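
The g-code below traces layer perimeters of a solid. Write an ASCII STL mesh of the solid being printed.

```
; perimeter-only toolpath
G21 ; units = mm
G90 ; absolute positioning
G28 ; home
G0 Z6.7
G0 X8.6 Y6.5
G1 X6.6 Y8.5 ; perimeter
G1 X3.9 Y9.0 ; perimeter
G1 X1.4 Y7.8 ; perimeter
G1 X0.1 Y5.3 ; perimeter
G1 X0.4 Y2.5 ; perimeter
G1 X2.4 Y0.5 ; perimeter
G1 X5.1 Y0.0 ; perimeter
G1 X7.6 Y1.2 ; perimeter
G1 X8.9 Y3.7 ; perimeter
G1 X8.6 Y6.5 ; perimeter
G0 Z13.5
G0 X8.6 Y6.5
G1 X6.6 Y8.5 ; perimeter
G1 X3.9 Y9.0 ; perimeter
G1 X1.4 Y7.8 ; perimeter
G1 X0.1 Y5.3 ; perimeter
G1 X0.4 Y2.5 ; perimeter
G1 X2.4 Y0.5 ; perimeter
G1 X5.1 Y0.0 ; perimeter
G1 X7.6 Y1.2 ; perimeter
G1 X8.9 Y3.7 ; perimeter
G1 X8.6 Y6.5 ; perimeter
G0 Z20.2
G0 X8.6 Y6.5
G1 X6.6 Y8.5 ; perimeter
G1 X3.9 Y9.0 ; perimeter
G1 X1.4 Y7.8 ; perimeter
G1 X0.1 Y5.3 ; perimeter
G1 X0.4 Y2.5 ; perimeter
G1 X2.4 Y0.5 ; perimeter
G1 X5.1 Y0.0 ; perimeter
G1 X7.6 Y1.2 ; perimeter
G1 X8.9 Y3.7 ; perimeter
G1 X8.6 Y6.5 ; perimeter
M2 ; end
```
solid part
  facet normal 0.0000 0.0000 -1.0000
    outer loop
      vertex 3.9 9.0 0.0
      vertex 6.6 8.5 0.0
      vertex 8.6 6.5 0.0
    endloop
  endfacet
  facet normal 0.0000 0.0000 -1.0000
    outer loop
      vertex 1.4 7.8 0.0
      vertex 3.9 9.0 0.0
      vertex 8.6 6.5 0.0
    endloop
  endfacet
  facet normal 0.0000 0.0000 -1.0000
    outer loop
      vertex 0.1 5.3 0.0
      vertex 1.4 7.8 0.0
      vertex 8.6 6.5 0.0
    endloop
  endfacet
  facet normal 0.0000 0.0000 -1.0000
    outer loop
      vertex 0.4 2.5 0.0
      vertex 0.1 5.3 0.0
      vertex 8.6 6.5 0.0
    endloop
  endfacet
  facet normal 0.0000 0.0000 -1.0000
    outer loop
      vertex 2.4 0.5 0.0
      vertex 0.4 2.5 0.0
      vertex 8.6 6.5 0.0
    endloop
  endfacet
  facet normal 0.0000 0.0000 -1.0000
    outer loop
      vertex 5.1 0.0 0.0
      vertex 2.4 0.5 0.0
      vertex 8.6 6.5 0.0
    endloop
  endfacet
  facet normal 0.0000 0.0000 -1.0000
    outer loop
      vertex 7.6 1.2 0.0
      vertex 5.1 0.0 0.0
      vertex 8.6 6.5 0.0
    endloop
  endfacet
  facet normal 0.0000 0.0000 -1.0000
    outer loop
      vertex 8.9 3.7 0.0
      vertex 7.6 1.2 0.0
      vertex 8.6 6.5 0.0
    endloop
  endfacet
  facet normal 0.0000 0.0000 1.0000
    outer loop
      vertex 8.6 6.5 20.2
      vertex 6.6 8.5 20.2
      vertex 3.9 9.0 20.2
    endloop
  endfacet
  facet normal 0.0000 0.0000 1.0000
    outer loop
      vertex 8.6 6.5 20.2
      vertex 3.9 9.0 20.2
      vertex 1.4 7.8 20.2
    endloop
  endfacet
  facet normal 0.0000 0.0000 1.0000
    outer loop
      vertex 8.6 6.5 20.2
      vertex 1.4 7.8 20.2
      vertex 0.1 5.3 20.2
    endloop
  endfacet
  facet normal 0.0000 0.0000 1.0000
    outer loop
      vertex 8.6 6.5 20.2
      vertex 0.1 5.3 20.2
      vertex 0.4 2.5 20.2
    endloop
  endfacet
  facet normal 0.0000 0.0000 1.0000
    outer loop
      vertex 8.6 6.5 20.2
      vertex 0.4 2.5 20.2
      vertex 2.4 0.5 20.2
    endloop
  endfacet
  facet normal 0.0000 0.0000 1.0000
    outer loop
      vertex 8.6 6.5 20.2
      vertex 2.4 0.5 20.2
      vertex 5.1 0.0 20.2
    endloop
  endfacet
  facet normal 0.0000 0.0000 1.0000
    outer loop
      vertex 8.6 6.5 20.2
      vertex 5.1 0.0 20.2
      vertex 7.6 1.2 20.2
    endloop
  endfacet
  facet normal 0.0000 0.0000 1.0000
    outer loop
      vertex 8.6 6.5 20.2
      vertex 7.6 1.2 20.2
      vertex 8.9 3.7 20.2
    endloop
  endfacet
  facet normal 0.7071 0.7071 0.0000
    outer loop
      vertex 8.6 6.5 0.0
      vertex 6.6 8.5 0.0
      vertex 6.6 8.5 20.2
    endloop
  endfacet
  facet normal 0.7071 0.7071 0.0000
    outer loop
      vertex 8.6 6.5 0.0
      vertex 6.6 8.5 20.2
      vertex 8.6 6.5 20.2
    endloop
  endfacet
  facet normal 0.1821 0.9833 0.0000
    outer loop
      vertex 6.6 8.5 0.0
      vertex 3.9 9.0 0.0
      vertex 3.9 9.0 20.2
    endloop
  endfacet
  facet normal 0.1821 0.9833 0.0000
    outer loop
      vertex 6.6 8.5 0.0
      vertex 3.9 9.0 20.2
      vertex 6.6 8.5 20.2
    endloop
  endfacet
  facet normal -0.4327 0.9015 0.0000
    outer loop
      vertex 3.9 9.0 0.0
      vertex 1.4 7.8 0.0
      vertex 1.4 7.8 20.2
    endloop
  endfacet
  facet normal -0.4327 0.9015 0.0000
    outer loop
      vertex 3.9 9.0 0.0
      vertex 1.4 7.8 20.2
      vertex 3.9 9.0 20.2
    endloop
  endfacet
  facet normal -0.8872 0.4614 0.0000
    outer loop
      vertex 1.4 7.8 0.0
      vertex 0.1 5.3 0.0
      vertex 0.1 5.3 20.2
    endloop
  endfacet
  facet normal -0.8872 0.4614 0.0000
    outer loop
      vertex 1.4 7.8 0.0
      vertex 0.1 5.3 20.2
      vertex 1.4 7.8 20.2
    endloop
  endfacet
  facet normal -0.9943 -0.1065 0.0000
    outer loop
      vertex 0.1 5.3 0.0
      vertex 0.4 2.5 0.0
      vertex 0.4 2.5 20.2
    endloop
  endfacet
  facet normal -0.9943 -0.1065 0.0000
    outer loop
      vertex 0.1 5.3 0.0
      vertex 0.4 2.5 20.2
      vertex 0.1 5.3 20.2
    endloop
  endfacet
  facet normal -0.7071 -0.7071 0.0000
    outer loop
      vertex 0.4 2.5 0.0
      vertex 2.4 0.5 0.0
      vertex 2.4 0.5 20.2
    endloop
  endfacet
  facet normal -0.7071 -0.7071 0.0000
    outer loop
      vertex 0.4 2.5 0.0
      vertex 2.4 0.5 20.2
      vertex 0.4 2.5 20.2
    endloop
  endfacet
  facet normal -0.1821 -0.9833 0.0000
    outer loop
      vertex 2.4 0.5 0.0
      vertex 5.1 0.0 0.0
      vertex 5.1 0.0 20.2
    endloop
  endfacet
  facet normal -0.1821 -0.9833 0.0000
    outer loop
      vertex 2.4 0.5 0.0
      vertex 5.1 0.0 20.2
      vertex 2.4 0.5 20.2
    endloop
  endfacet
  facet normal 0.4327 -0.9015 0.0000
    outer loop
      vertex 5.1 0.0 0.0
      vertex 7.6 1.2 0.0
      vertex 7.6 1.2 20.2
    endloop
  endfacet
  facet normal 0.4327 -0.9015 0.0000
    outer loop
      vertex 5.1 0.0 0.0
      vertex 7.6 1.2 20.2
      vertex 5.1 0.0 20.2
    endloop
  endfacet
  facet normal 0.8872 -0.4614 0.0000
    outer loop
      vertex 7.6 1.2 0.0
      vertex 8.9 3.7 0.0
      vertex 8.9 3.7 20.2
    endloop
  endfacet
  facet normal 0.8872 -0.4614 0.0000
    outer loop
      vertex 7.6 1.2 0.0
      vertex 8.9 3.7 20.2
      vertex 7.6 1.2 20.2
    endloop
  endfacet
  facet normal 0.9943 0.1065 0.0000
    outer loop
      vertex 8.9 3.7 0.0
      vertex 8.6 6.5 0.0
      vertex 8.6 6.5 20.2
    endloop
  endfacet
  facet normal 0.9943 0.1065 0.0000
    outer loop
      vertex 8.9 3.7 0.0
      vertex 8.6 6.5 20.2
      vertex 8.9 3.7 20.2
    endloop
  endfacet
endsolid part

The G0 Z moves step by Δz≈6.7 mm. Every layer's G1 loop is the same polygon, so the solid is a straight extrusion of it from z=0 to z≈20.2. Closing with flat bottom and top caps and triangulating gives 36 facets — a regular 10-sided prism (a cylinder approximated with 10 flat sides), circumscribed radius ≈ 4.5 mm, height ≈ 20.2 mm.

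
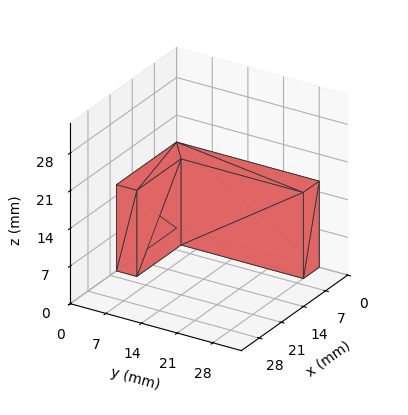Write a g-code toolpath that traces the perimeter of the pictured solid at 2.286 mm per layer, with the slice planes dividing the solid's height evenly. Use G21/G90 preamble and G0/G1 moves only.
Reading the render: the shape is an L-shaped prism: outer 19 × 28 mm, arm thicknesses ≈ 4 mm (horizontal) and 5 mm (vertical), extruded 16 mm in z (dimensions read to the nearest mm from the axis ticks). For the g-code, the solid's height is divided into equal slices at the stated Δz and each level perimeter traced with G1 moves after a G0 lift.

; perimeter-only toolpath
G21 ; units = mm
G90 ; absolute positioning
G28 ; home
; layer 1
G0 Z2.286
G0 X0.000 Y0.000
G1 X19.000 Y0.000
G1 X19.000 Y4.000
G1 X5.000 Y4.000
G1 X5.000 Y28.000
G1 X0.000 Y28.000
G1 X0.000 Y0.000
; layer 2
G0 Z4.571
G0 X0.000 Y0.000
G1 X19.000 Y0.000
G1 X19.000 Y4.000
G1 X5.000 Y4.000
G1 X5.000 Y28.000
G1 X0.000 Y28.000
G1 X0.000 Y0.000
; layer 3
G0 Z6.857
G0 X0.000 Y0.000
G1 X19.000 Y0.000
G1 X19.000 Y4.000
G1 X5.000 Y4.000
G1 X5.000 Y28.000
G1 X0.000 Y28.000
G1 X0.000 Y0.000
; layer 4
G0 Z9.143
G0 X0.000 Y0.000
G1 X19.000 Y0.000
G1 X19.000 Y4.000
G1 X5.000 Y4.000
G1 X5.000 Y28.000
G1 X0.000 Y28.000
G1 X0.000 Y0.000
; layer 5
G0 Z11.429
G0 X0.000 Y0.000
G1 X19.000 Y0.000
G1 X19.000 Y4.000
G1 X5.000 Y4.000
G1 X5.000 Y28.000
G1 X0.000 Y28.000
G1 X0.000 Y0.000
; layer 6
G0 Z13.714
G0 X0.000 Y0.000
G1 X19.000 Y0.000
G1 X19.000 Y4.000
G1 X5.000 Y4.000
G1 X5.000 Y28.000
G1 X0.000 Y28.000
G1 X0.000 Y0.000
; layer 7
G0 Z16.000
G0 X0.000 Y0.000
G1 X19.000 Y0.000
G1 X19.000 Y4.000
G1 X5.000 Y4.000
G1 X5.000 Y28.000
G1 X0.000 Y28.000
G1 X0.000 Y0.000
M2 ; end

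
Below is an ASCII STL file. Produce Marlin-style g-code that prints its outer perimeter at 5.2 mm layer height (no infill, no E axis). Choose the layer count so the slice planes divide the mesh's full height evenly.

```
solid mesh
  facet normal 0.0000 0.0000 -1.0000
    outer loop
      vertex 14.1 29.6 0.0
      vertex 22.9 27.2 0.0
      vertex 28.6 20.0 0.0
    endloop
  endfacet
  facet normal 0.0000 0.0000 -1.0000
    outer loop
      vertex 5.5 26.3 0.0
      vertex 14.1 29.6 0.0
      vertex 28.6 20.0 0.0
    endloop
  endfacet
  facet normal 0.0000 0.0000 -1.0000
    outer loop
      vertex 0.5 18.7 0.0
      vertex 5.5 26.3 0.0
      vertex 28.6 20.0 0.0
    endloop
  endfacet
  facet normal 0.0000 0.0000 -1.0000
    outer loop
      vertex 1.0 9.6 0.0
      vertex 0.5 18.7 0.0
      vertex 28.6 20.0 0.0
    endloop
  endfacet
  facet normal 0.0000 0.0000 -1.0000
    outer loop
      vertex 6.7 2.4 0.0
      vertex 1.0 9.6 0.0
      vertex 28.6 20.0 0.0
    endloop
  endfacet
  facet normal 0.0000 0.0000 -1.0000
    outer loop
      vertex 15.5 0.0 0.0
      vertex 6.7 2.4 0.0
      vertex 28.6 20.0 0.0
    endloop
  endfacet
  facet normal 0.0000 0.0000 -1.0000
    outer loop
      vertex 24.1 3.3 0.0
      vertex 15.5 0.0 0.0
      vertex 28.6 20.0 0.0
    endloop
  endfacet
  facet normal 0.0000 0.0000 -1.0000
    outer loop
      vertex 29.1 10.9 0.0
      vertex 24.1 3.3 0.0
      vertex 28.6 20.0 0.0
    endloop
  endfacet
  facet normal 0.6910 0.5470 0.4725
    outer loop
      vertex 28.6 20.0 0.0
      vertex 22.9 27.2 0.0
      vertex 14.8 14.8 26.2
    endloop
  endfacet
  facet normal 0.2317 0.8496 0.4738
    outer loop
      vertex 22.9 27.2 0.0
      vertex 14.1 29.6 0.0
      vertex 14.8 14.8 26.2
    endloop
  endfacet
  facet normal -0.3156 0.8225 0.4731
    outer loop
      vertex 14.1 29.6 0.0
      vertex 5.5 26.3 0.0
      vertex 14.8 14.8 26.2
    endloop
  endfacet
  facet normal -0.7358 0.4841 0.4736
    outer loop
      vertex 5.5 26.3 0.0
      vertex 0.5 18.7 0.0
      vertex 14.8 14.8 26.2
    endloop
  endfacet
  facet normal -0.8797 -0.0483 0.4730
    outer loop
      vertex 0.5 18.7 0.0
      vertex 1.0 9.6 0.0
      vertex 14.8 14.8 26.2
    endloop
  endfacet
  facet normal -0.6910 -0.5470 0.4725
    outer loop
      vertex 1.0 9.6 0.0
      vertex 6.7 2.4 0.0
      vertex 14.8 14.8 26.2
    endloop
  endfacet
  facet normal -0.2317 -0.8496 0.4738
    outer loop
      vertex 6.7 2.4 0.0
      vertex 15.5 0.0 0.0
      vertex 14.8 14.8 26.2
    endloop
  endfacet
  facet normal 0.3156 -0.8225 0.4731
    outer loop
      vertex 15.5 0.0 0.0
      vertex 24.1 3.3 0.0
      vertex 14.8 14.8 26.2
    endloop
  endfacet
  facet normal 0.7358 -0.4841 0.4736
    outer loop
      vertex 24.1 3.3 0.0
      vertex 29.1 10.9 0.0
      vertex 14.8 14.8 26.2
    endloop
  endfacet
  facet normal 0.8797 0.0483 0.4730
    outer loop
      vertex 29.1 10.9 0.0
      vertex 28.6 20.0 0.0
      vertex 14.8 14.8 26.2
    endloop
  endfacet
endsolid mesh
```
; perimeter-only toolpath
G21 ; units = mm
G90 ; absolute positioning
G28 ; home
; layer 1
G0 Z5.2
G0 X25.8 Y19.0
G1 X21.3 Y24.7
G1 X14.2 Y26.6
G1 X7.4 Y24.0
G1 X3.4 Y17.9
G1 X3.8 Y10.6
G1 X8.3 Y4.9
G1 X15.4 Y3.0
G1 X22.2 Y5.6
G1 X26.2 Y11.7
G1 X25.8 Y19.0
; layer 2
G0 Z10.5
G0 X23.1 Y17.9
G1 X19.7 Y22.2
G1 X14.4 Y23.7
G1 X9.2 Y21.7
G1 X6.2 Y17.1
G1 X6.5 Y11.7
G1 X9.9 Y7.4
G1 X15.2 Y5.9
G1 X20.4 Y7.9
G1 X23.4 Y12.5
G1 X23.1 Y17.9
; layer 3
G0 Z15.7
G0 X20.3 Y16.9
G1 X18.0 Y19.8
G1 X14.5 Y20.7
G1 X11.1 Y19.4
G1 X9.1 Y16.4
G1 X9.3 Y12.7
G1 X11.6 Y9.8
G1 X15.1 Y8.9
G1 X18.5 Y10.2
G1 X20.5 Y13.2
G1 X20.3 Y16.9
; layer 4
G0 Z21.0
G0 X17.6 Y15.8
G1 X16.4 Y17.3
G1 X14.7 Y17.8
G1 X12.9 Y17.1
G1 X11.9 Y15.6
G1 X12.0 Y13.8
G1 X13.2 Y12.3
G1 X14.9 Y11.8
G1 X16.7 Y12.5
G1 X17.7 Y14.0
G1 X17.6 Y15.8
M2 ; end

The solid is a regular 10-sided pyramid, base circumscribed radius ≈ 14.8 mm, apex at z ≈ 26.2 mm. Slicing at Δz = 5.2 mm — 5 equal slices spanning the solid's height, so layer i sits at z = i·h/5 — gives 4 non-empty perimeters. Each is a 10-segment closed polygon; G0 lifts to the layer z and rapids to the start vertex, then G1 traces the edges. The cross-section shrinks linearly with z (the slice at the apex is degenerate and omitted).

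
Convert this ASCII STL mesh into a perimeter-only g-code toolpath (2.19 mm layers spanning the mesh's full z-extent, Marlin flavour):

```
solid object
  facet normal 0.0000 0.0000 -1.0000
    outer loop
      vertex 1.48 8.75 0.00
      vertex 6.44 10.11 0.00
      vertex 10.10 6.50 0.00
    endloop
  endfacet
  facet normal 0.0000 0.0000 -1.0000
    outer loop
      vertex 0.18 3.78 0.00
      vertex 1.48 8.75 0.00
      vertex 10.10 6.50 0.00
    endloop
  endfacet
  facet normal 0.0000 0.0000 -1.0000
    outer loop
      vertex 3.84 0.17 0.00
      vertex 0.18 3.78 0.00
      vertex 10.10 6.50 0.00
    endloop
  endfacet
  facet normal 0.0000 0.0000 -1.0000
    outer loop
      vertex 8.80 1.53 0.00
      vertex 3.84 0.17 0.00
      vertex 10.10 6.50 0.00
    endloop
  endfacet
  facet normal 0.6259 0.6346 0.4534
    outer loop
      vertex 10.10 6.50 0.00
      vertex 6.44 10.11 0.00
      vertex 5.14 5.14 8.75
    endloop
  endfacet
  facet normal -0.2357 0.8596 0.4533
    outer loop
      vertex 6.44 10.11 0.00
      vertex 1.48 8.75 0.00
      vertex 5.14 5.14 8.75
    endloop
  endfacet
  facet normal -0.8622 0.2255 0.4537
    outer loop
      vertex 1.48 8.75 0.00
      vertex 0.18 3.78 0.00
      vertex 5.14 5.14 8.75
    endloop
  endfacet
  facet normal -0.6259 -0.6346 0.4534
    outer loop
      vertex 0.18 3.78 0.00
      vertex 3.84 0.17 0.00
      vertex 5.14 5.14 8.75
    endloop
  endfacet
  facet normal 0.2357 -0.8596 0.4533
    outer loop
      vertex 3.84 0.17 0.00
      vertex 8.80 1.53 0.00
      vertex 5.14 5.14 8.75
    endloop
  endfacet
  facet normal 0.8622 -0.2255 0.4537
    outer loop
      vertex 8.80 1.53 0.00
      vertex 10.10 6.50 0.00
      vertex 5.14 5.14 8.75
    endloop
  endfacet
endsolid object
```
; perimeter-only toolpath
G21 ; units = mm
G90 ; absolute positioning
G28 ; home
; layer 1
G0 Z2.19
G0 X8.86 Y6.16
G1 X6.12 Y8.87
G1 X2.39 Y7.85
G1 X1.42 Y4.12
G1 X4.17 Y1.41
G1 X7.89 Y2.43
G1 X8.86 Y6.16
; layer 2
G0 Z4.38
G0 X7.62 Y5.82
G1 X5.79 Y7.62
G1 X3.31 Y6.95
G1 X2.66 Y4.46
G1 X4.49 Y2.65
G1 X6.97 Y3.33
G1 X7.62 Y5.82
; layer 3
G0 Z6.56
G0 X6.38 Y5.48
G1 X5.46 Y6.38
G1 X4.22 Y6.04
G1 X3.90 Y4.80
G1 X4.81 Y3.90
G1 X6.05 Y4.24
G1 X6.38 Y5.48
M2 ; end

The solid is a regular 6-sided pyramid, base circumscribed radius ≈ 5.14 mm, apex at z ≈ 8.75 mm. Slicing at Δz = 2.19 mm — 4 equal slices spanning the solid's height, so layer i sits at z = i·h/4 — gives 3 non-empty perimeters. Each is a 6-segment closed polygon; G0 lifts to the layer z and rapids to the start vertex, then G1 traces the edges. The cross-section shrinks linearly with z (the slice at the apex is degenerate and omitted).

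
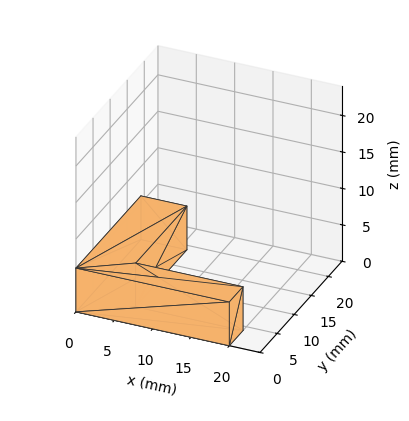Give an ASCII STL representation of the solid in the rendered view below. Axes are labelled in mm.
Reading the render: the shape is an L-shaped prism: outer 20 × 19 mm, arm thicknesses ≈ 4 mm (horizontal) and 6 mm (vertical), extruded 6 mm in z (dimensions read to the nearest mm from the axis ticks). For the STL, each face is triangulated and given an outward normal.

solid part
  facet normal 0.0000 0.0000 -1.0000
    outer loop
      vertex 20.0 4.0 0.0
      vertex 20.0 0.0 0.0
      vertex 0.0 0.0 0.0
    endloop
  endfacet
  facet normal 0.0000 0.0000 -1.0000
    outer loop
      vertex 6.0 4.0 0.0
      vertex 20.0 4.0 0.0
      vertex 0.0 0.0 0.0
    endloop
  endfacet
  facet normal 0.0000 0.0000 -1.0000
    outer loop
      vertex 6.0 19.0 0.0
      vertex 6.0 4.0 0.0
      vertex 0.0 0.0 0.0
    endloop
  endfacet
  facet normal 0.0000 0.0000 -1.0000
    outer loop
      vertex 0.0 19.0 0.0
      vertex 6.0 19.0 0.0
      vertex 0.0 0.0 0.0
    endloop
  endfacet
  facet normal 0.0000 0.0000 1.0000
    outer loop
      vertex 0.0 0.0 6.0
      vertex 20.0 0.0 6.0
      vertex 20.0 4.0 6.0
    endloop
  endfacet
  facet normal 0.0000 0.0000 1.0000
    outer loop
      vertex 0.0 0.0 6.0
      vertex 20.0 4.0 6.0
      vertex 6.0 4.0 6.0
    endloop
  endfacet
  facet normal 0.0000 0.0000 1.0000
    outer loop
      vertex 0.0 0.0 6.0
      vertex 6.0 4.0 6.0
      vertex 6.0 19.0 6.0
    endloop
  endfacet
  facet normal 0.0000 0.0000 1.0000
    outer loop
      vertex 0.0 0.0 6.0
      vertex 6.0 19.0 6.0
      vertex 0.0 19.0 6.0
    endloop
  endfacet
  facet normal 0.0000 -1.0000 0.0000
    outer loop
      vertex 0.0 0.0 0.0
      vertex 20.0 0.0 0.0
      vertex 20.0 0.0 6.0
    endloop
  endfacet
  facet normal 0.0000 -1.0000 0.0000
    outer loop
      vertex 0.0 0.0 0.0
      vertex 20.0 0.0 6.0
      vertex 0.0 0.0 6.0
    endloop
  endfacet
  facet normal 1.0000 0.0000 0.0000
    outer loop
      vertex 20.0 0.0 0.0
      vertex 20.0 4.0 0.0
      vertex 20.0 4.0 6.0
    endloop
  endfacet
  facet normal 1.0000 0.0000 0.0000
    outer loop
      vertex 20.0 0.0 0.0
      vertex 20.0 4.0 6.0
      vertex 20.0 0.0 6.0
    endloop
  endfacet
  facet normal 0.0000 1.0000 0.0000
    outer loop
      vertex 20.0 4.0 0.0
      vertex 6.0 4.0 0.0
      vertex 6.0 4.0 6.0
    endloop
  endfacet
  facet normal 0.0000 1.0000 0.0000
    outer loop
      vertex 20.0 4.0 0.0
      vertex 6.0 4.0 6.0
      vertex 20.0 4.0 6.0
    endloop
  endfacet
  facet normal 1.0000 0.0000 0.0000
    outer loop
      vertex 6.0 4.0 0.0
      vertex 6.0 19.0 0.0
      vertex 6.0 19.0 6.0
    endloop
  endfacet
  facet normal 1.0000 0.0000 0.0000
    outer loop
      vertex 6.0 4.0 0.0
      vertex 6.0 19.0 6.0
      vertex 6.0 4.0 6.0
    endloop
  endfacet
  facet normal 0.0000 1.0000 0.0000
    outer loop
      vertex 6.0 19.0 0.0
      vertex 0.0 19.0 0.0
      vertex 0.0 19.0 6.0
    endloop
  endfacet
  facet normal 0.0000 1.0000 0.0000
    outer loop
      vertex 6.0 19.0 0.0
      vertex 0.0 19.0 6.0
      vertex 6.0 19.0 6.0
    endloop
  endfacet
  facet normal -1.0000 0.0000 0.0000
    outer loop
      vertex 0.0 19.0 0.0
      vertex 0.0 0.0 0.0
      vertex 0.0 0.0 6.0
    endloop
  endfacet
  facet normal -1.0000 0.0000 0.0000
    outer loop
      vertex 0.0 19.0 0.0
      vertex 0.0 0.0 6.0
      vertex 0.0 19.0 6.0
    endloop
  endfacet
endsolid part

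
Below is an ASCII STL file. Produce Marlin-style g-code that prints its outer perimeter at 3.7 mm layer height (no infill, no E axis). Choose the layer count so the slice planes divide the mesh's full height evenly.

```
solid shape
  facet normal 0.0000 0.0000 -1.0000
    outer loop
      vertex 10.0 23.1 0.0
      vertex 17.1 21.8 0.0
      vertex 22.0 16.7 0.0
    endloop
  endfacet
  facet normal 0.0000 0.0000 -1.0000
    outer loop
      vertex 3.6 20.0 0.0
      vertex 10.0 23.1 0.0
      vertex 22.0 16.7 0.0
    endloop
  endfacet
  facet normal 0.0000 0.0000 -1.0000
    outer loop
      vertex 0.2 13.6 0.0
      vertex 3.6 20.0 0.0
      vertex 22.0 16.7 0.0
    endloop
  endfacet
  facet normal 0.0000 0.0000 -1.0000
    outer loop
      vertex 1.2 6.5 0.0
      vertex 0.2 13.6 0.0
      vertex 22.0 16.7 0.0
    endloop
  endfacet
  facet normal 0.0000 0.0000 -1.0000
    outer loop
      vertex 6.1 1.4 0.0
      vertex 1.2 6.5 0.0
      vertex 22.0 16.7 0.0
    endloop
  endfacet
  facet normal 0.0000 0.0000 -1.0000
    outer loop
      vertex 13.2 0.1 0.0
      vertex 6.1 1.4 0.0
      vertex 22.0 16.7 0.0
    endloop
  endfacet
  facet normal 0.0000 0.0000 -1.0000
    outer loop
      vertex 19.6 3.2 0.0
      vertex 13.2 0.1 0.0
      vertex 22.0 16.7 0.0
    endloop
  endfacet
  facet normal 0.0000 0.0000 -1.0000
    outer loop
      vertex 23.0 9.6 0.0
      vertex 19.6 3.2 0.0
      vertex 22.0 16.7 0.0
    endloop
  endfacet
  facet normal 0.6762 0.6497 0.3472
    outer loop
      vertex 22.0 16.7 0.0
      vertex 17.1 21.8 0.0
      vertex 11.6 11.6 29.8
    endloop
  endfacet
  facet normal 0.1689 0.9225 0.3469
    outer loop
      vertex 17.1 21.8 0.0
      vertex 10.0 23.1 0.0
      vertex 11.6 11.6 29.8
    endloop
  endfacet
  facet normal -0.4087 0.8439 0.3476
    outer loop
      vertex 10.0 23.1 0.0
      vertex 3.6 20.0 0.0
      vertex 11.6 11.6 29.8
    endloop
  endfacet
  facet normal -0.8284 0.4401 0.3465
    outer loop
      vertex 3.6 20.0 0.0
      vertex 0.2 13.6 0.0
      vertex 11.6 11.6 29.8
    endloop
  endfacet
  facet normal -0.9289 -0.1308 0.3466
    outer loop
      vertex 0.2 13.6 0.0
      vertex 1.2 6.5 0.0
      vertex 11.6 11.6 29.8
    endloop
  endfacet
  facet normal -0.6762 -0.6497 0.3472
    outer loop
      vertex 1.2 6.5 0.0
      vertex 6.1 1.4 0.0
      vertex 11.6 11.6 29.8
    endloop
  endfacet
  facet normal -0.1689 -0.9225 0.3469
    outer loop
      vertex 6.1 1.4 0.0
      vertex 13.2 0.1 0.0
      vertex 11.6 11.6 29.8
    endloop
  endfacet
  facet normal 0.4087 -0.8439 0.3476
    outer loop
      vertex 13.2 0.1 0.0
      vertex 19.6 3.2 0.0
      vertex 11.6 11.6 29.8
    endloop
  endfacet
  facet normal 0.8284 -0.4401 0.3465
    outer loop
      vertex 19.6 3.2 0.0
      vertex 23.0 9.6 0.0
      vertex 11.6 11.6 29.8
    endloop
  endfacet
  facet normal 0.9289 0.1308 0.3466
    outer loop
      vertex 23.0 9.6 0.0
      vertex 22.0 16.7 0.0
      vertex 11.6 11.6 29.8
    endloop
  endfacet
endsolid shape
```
; perimeter-only toolpath
G21 ; units = mm
G90 ; absolute positioning
G28 ; home
; layer 1
G0 Z3.7
G0 X20.7 Y16.1
G1 X16.4 Y20.5
G1 X10.2 Y21.7
G1 X4.6 Y18.9
G1 X1.6 Y13.3
G1 X2.5 Y7.1
G1 X6.8 Y2.7
G1 X13.0 Y1.5
G1 X18.6 Y4.2
G1 X21.6 Y9.8
G1 X20.7 Y16.1
; layer 2
G0 Z7.5
G0 X19.4 Y15.4
G1 X15.7 Y19.2
G1 X10.4 Y20.2
G1 X5.6 Y17.9
G1 X3.0 Y13.1
G1 X3.8 Y7.8
G1 X7.5 Y3.9
G1 X12.8 Y3.0
G1 X17.6 Y5.3
G1 X20.1 Y10.1
G1 X19.4 Y15.4
; layer 3
G0 Z11.2
G0 X18.1 Y14.8
G1 X15.0 Y18.0
G1 X10.6 Y18.8
G1 X6.6 Y16.9
G1 X4.5 Y12.8
G1 X5.1 Y8.4
G1 X8.2 Y5.2
G1 X12.6 Y4.4
G1 X16.6 Y6.3
G1 X18.7 Y10.3
G1 X18.1 Y14.8
; layer 4
G0 Z14.9
G0 X16.8 Y14.1
G1 X14.4 Y16.7
G1 X10.8 Y17.4
G1 X7.6 Y15.8
G1 X5.9 Y12.6
G1 X6.4 Y9.1
G1 X8.8 Y6.5
G1 X12.4 Y5.8
G1 X15.6 Y7.4
G1 X17.3 Y10.6
G1 X16.8 Y14.1
; layer 5
G0 Z18.6
G0 X15.5 Y13.5
G1 X13.7 Y15.4
G1 X11.0 Y15.9
G1 X8.6 Y14.8
G1 X7.3 Y12.3
G1 X7.7 Y9.7
G1 X9.5 Y7.8
G1 X12.2 Y7.3
G1 X14.6 Y8.4
G1 X15.9 Y10.8
G1 X15.5 Y13.5
; layer 6
G0 Z22.4
G0 X14.2 Y12.9
G1 X13.0 Y14.1
G1 X11.2 Y14.5
G1 X9.6 Y13.7
G1 X8.8 Y12.1
G1 X9.0 Y10.3
G1 X10.2 Y9.0
G1 X12.0 Y8.7
G1 X13.6 Y9.5
G1 X14.4 Y11.1
G1 X14.2 Y12.9
; layer 7
G0 Z26.1
G0 X12.9 Y12.2
G1 X12.3 Y12.9
G1 X11.4 Y13.0
G1 X10.6 Y12.7
G1 X10.2 Y11.8
G1 X10.3 Y11.0
G1 X10.9 Y10.3
G1 X11.8 Y10.2
G1 X12.6 Y10.6
G1 X13.0 Y11.3
G1 X12.9 Y12.2
M2 ; end

The solid is a regular 10-sided pyramid, base circumscribed radius ≈ 11.6 mm, apex at z ≈ 29.8 mm. Slicing at Δz = 3.7 mm — 8 equal slices spanning the solid's height, so layer i sits at z = i·h/8 — gives 7 non-empty perimeters. Each is a 10-segment closed polygon; G0 lifts to the layer z and rapids to the start vertex, then G1 traces the edges. The cross-section shrinks linearly with z (the slice at the apex is degenerate and omitted).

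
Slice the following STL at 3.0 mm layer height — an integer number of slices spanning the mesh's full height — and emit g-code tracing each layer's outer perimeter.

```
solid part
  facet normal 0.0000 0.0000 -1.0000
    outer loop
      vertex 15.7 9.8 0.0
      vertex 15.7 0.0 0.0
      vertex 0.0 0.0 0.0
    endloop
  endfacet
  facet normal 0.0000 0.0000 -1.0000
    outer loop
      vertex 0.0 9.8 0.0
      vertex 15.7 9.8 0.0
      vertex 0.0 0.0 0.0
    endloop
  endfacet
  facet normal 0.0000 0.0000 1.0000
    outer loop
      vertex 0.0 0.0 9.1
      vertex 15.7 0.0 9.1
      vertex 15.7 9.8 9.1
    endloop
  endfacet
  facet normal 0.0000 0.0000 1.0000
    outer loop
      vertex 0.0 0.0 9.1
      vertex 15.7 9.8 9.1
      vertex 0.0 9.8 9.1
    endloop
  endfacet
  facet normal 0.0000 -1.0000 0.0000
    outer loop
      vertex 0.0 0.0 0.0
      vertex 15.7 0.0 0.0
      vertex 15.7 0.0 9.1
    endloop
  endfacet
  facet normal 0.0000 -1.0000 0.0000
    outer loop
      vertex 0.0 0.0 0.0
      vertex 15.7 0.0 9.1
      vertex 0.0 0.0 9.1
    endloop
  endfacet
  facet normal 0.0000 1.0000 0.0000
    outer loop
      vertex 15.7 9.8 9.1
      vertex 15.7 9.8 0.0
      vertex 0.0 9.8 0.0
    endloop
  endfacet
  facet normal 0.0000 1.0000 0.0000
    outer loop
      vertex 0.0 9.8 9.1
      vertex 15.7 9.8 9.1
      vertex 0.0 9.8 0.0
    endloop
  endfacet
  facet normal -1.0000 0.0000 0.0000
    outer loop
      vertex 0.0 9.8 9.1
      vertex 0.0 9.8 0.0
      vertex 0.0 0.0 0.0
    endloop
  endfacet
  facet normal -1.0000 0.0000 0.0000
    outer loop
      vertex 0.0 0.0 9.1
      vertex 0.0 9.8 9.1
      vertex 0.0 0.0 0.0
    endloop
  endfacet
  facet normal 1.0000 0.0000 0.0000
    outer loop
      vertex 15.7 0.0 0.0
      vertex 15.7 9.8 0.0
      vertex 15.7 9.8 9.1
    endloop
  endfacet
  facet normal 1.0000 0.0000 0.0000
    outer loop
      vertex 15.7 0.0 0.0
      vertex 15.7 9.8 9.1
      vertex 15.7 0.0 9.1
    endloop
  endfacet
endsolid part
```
; perimeter-only toolpath
G21 ; units = mm
G90 ; absolute positioning
G28 ; home
; layer 1
G0 Z3.0
G0 X0.0 Y0.0
G1 X15.7 Y0.0
G1 X15.7 Y9.8
G1 X0.0 Y9.8
G1 X0.0 Y0.0
; layer 2
G0 Z6.1
G0 X0.0 Y0.0
G1 X15.7 Y0.0
G1 X15.7 Y9.8
G1 X0.0 Y9.8
G1 X0.0 Y0.0
; layer 3
G0 Z9.1
G0 X0.0 Y0.0
G1 X15.7 Y0.0
G1 X15.7 Y9.8
G1 X0.0 Y9.8
G1 X0.0 Y0.0
M2 ; end

The solid is a rectangular box, roughly 15.7 × 9.8 mm footprint and 9.1 mm tall. Slicing at Δz = 3.0 mm — 3 equal slices spanning the solid's height, so layer i sits at z = i·h/3 — gives 3 non-empty perimeters. Each is a 4-segment closed polygon; G0 lifts to the layer z and rapids to the start vertex, then G1 traces the edges.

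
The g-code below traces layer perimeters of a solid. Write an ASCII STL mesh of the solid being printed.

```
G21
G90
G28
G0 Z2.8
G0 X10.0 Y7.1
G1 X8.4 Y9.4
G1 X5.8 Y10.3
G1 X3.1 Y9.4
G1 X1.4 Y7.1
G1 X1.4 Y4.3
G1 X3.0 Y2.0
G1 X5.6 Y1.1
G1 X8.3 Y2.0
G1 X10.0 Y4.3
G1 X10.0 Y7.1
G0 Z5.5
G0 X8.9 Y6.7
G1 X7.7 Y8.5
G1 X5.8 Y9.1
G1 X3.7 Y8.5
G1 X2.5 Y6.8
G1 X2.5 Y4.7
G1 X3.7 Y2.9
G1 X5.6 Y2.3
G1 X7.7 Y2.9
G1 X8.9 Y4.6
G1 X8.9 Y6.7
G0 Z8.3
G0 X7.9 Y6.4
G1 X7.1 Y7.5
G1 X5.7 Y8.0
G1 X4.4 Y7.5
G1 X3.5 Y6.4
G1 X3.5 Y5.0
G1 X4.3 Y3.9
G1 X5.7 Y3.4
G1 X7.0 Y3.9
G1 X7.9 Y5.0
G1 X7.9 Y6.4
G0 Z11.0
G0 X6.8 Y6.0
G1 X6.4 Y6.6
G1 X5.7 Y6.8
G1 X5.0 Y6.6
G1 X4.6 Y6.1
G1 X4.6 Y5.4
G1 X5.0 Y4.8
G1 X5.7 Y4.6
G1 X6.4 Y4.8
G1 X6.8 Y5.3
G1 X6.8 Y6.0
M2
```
solid part
  facet normal 0.0000 0.0000 -1.0000
    outer loop
      vertex 5.8 11.4 0.0
      vertex 9.1 10.3 0.0
      vertex 11.1 7.4 0.0
    endloop
  endfacet
  facet normal 0.0000 0.0000 -1.0000
    outer loop
      vertex 2.4 10.3 0.0
      vertex 5.8 11.4 0.0
      vertex 11.1 7.4 0.0
    endloop
  endfacet
  facet normal 0.0000 0.0000 -1.0000
    outer loop
      vertex 0.3 7.5 0.0
      vertex 2.4 10.3 0.0
      vertex 11.1 7.4 0.0
    endloop
  endfacet
  facet normal 0.0000 0.0000 -1.0000
    outer loop
      vertex 0.3 4.0 0.0
      vertex 0.3 7.5 0.0
      vertex 11.1 7.4 0.0
    endloop
  endfacet
  facet normal 0.0000 0.0000 -1.0000
    outer loop
      vertex 2.3 1.1 0.0
      vertex 0.3 4.0 0.0
      vertex 11.1 7.4 0.0
    endloop
  endfacet
  facet normal 0.0000 0.0000 -1.0000
    outer loop
      vertex 5.6 0.0 0.0
      vertex 2.3 1.1 0.0
      vertex 11.1 7.4 0.0
    endloop
  endfacet
  facet normal 0.0000 0.0000 -1.0000
    outer loop
      vertex 9.0 1.1 0.0
      vertex 5.6 0.0 0.0
      vertex 11.1 7.4 0.0
    endloop
  endfacet
  facet normal 0.0000 0.0000 -1.0000
    outer loop
      vertex 11.1 3.9 0.0
      vertex 9.0 1.1 0.0
      vertex 11.1 7.4 0.0
    endloop
  endfacet
  facet normal 0.7664 0.5286 0.3650
    outer loop
      vertex 11.1 7.4 0.0
      vertex 9.1 10.3 0.0
      vertex 5.7 5.7 13.8
    endloop
  endfacet
  facet normal 0.2942 0.8826 0.3667
    outer loop
      vertex 9.1 10.3 0.0
      vertex 5.8 11.4 0.0
      vertex 5.7 5.7 13.8
    endloop
  endfacet
  facet normal -0.2867 0.8862 0.3640
    outer loop
      vertex 5.8 11.4 0.0
      vertex 2.4 10.3 0.0
      vertex 5.7 5.7 13.8
    endloop
  endfacet
  facet normal -0.7450 0.5587 0.3644
    outer loop
      vertex 2.4 10.3 0.0
      vertex 0.3 7.5 0.0
      vertex 5.7 5.7 13.8
    endloop
  endfacet
  facet normal -0.9312 0.0000 0.3644
    outer loop
      vertex 0.3 7.5 0.0
      vertex 0.3 4.0 0.0
      vertex 5.7 5.7 13.8
    endloop
  endfacet
  facet normal -0.7664 -0.5286 0.3650
    outer loop
      vertex 0.3 4.0 0.0
      vertex 2.3 1.1 0.0
      vertex 5.7 5.7 13.8
    endloop
  endfacet
  facet normal -0.2942 -0.8826 0.3667
    outer loop
      vertex 2.3 1.1 0.0
      vertex 5.6 0.0 0.0
      vertex 5.7 5.7 13.8
    endloop
  endfacet
  facet normal 0.2867 -0.8862 0.3640
    outer loop
      vertex 5.6 0.0 0.0
      vertex 9.0 1.1 0.0
      vertex 5.7 5.7 13.8
    endloop
  endfacet
  facet normal 0.7450 -0.5587 0.3644
    outer loop
      vertex 9.0 1.1 0.0
      vertex 11.1 3.9 0.0
      vertex 5.7 5.7 13.8
    endloop
  endfacet
  facet normal 0.9312 0.0000 0.3644
    outer loop
      vertex 11.1 3.9 0.0
      vertex 11.1 7.4 0.0
      vertex 5.7 5.7 13.8
    endloop
  endfacet
endsolid part

The G0 Z moves step by Δz≈2.8 mm. The G1 loops shrink linearly with z, so the solid tapers from its base footprint up to z≈13.8. Closing with a flat bottom cap and the tapered top and triangulating gives 18 facets — a regular 10-sided pyramid, base circumscribed radius ≈ 5.7 mm, apex at z ≈ 13.8 mm.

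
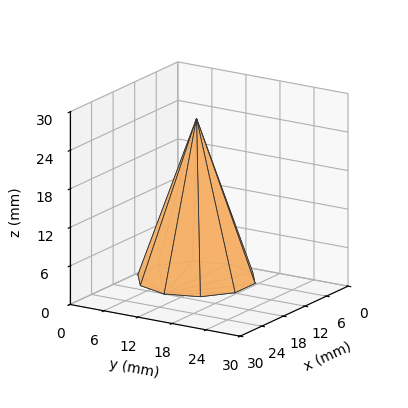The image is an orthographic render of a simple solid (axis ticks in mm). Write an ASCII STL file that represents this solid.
Reading the render: the shape is a regular 10-sided pyramid, base circumscribed radius ≈ 9 mm, apex at z ≈ 25 mm (dimensions read to the nearest mm from the axis ticks). For the STL, each face is triangulated and given an outward normal.

solid part
  facet normal 0.0000 0.0000 -1.0000
    outer loop
      vertex 11.781 17.560 0.000
      vertex 16.281 14.290 0.000
      vertex 18.000 9.000 0.000
    endloop
  endfacet
  facet normal 0.0000 0.0000 -1.0000
    outer loop
      vertex 6.219 17.560 0.000
      vertex 11.781 17.560 0.000
      vertex 18.000 9.000 0.000
    endloop
  endfacet
  facet normal 0.0000 0.0000 -1.0000
    outer loop
      vertex 1.719 14.290 0.000
      vertex 6.219 17.560 0.000
      vertex 18.000 9.000 0.000
    endloop
  endfacet
  facet normal 0.0000 0.0000 -1.0000
    outer loop
      vertex 0.000 9.000 0.000
      vertex 1.719 14.290 0.000
      vertex 18.000 9.000 0.000
    endloop
  endfacet
  facet normal 0.0000 0.0000 -1.0000
    outer loop
      vertex 1.719 3.710 0.000
      vertex 0.000 9.000 0.000
      vertex 18.000 9.000 0.000
    endloop
  endfacet
  facet normal 0.0000 0.0000 -1.0000
    outer loop
      vertex 6.219 0.440 0.000
      vertex 1.719 3.710 0.000
      vertex 18.000 9.000 0.000
    endloop
  endfacet
  facet normal 0.0000 0.0000 -1.0000
    outer loop
      vertex 11.781 0.440 0.000
      vertex 6.219 0.440 0.000
      vertex 18.000 9.000 0.000
    endloop
  endfacet
  facet normal 0.0000 0.0000 -1.0000
    outer loop
      vertex 16.281 3.710 0.000
      vertex 11.781 0.440 0.000
      vertex 18.000 9.000 0.000
    endloop
  endfacet
  facet normal 0.8998 0.2924 0.3239
    outer loop
      vertex 18.000 9.000 0.000
      vertex 16.281 14.290 0.000
      vertex 9.000 9.000 25.000
    endloop
  endfacet
  facet normal 0.5562 0.7654 0.3239
    outer loop
      vertex 16.281 14.290 0.000
      vertex 11.781 17.560 0.000
      vertex 9.000 9.000 25.000
    endloop
  endfacet
  facet normal 0.0000 0.9461 0.3239
    outer loop
      vertex 11.781 17.560 0.000
      vertex 6.219 17.560 0.000
      vertex 9.000 9.000 25.000
    endloop
  endfacet
  facet normal -0.5562 0.7654 0.3239
    outer loop
      vertex 6.219 17.560 0.000
      vertex 1.719 14.290 0.000
      vertex 9.000 9.000 25.000
    endloop
  endfacet
  facet normal -0.8998 0.2924 0.3239
    outer loop
      vertex 1.719 14.290 0.000
      vertex 0.000 9.000 0.000
      vertex 9.000 9.000 25.000
    endloop
  endfacet
  facet normal -0.8998 -0.2924 0.3239
    outer loop
      vertex 0.000 9.000 0.000
      vertex 1.719 3.710 0.000
      vertex 9.000 9.000 25.000
    endloop
  endfacet
  facet normal -0.5562 -0.7654 0.3239
    outer loop
      vertex 1.719 3.710 0.000
      vertex 6.219 0.440 0.000
      vertex 9.000 9.000 25.000
    endloop
  endfacet
  facet normal 0.0000 -0.9461 0.3239
    outer loop
      vertex 6.219 0.440 0.000
      vertex 11.781 0.440 0.000
      vertex 9.000 9.000 25.000
    endloop
  endfacet
  facet normal 0.5562 -0.7654 0.3239
    outer loop
      vertex 11.781 0.440 0.000
      vertex 16.281 3.710 0.000
      vertex 9.000 9.000 25.000
    endloop
  endfacet
  facet normal 0.8998 -0.2924 0.3239
    outer loop
      vertex 16.281 3.710 0.000
      vertex 18.000 9.000 0.000
      vertex 9.000 9.000 25.000
    endloop
  endfacet
endsolid part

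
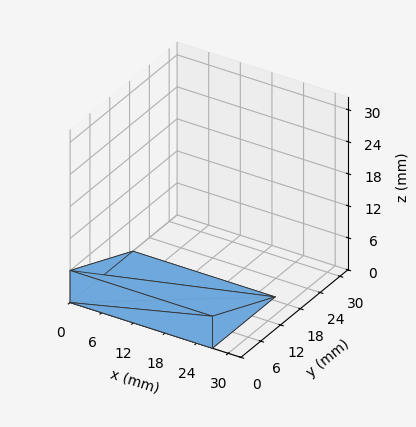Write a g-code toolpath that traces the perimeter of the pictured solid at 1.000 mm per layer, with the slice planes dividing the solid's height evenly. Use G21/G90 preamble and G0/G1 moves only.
Reading the render: the shape is a wedge (ramp): 27 × 19 mm base, rising to 6 mm along the y=0 edge and sloping linearly to z=0 at y=19 (dimensions read to the nearest mm from the axis ticks). For the g-code, the solid's height is divided into equal slices at the stated Δz and each level perimeter traced with G1 moves after a G0 lift.

; perimeter-only toolpath
G21 ; units = mm
G90 ; absolute positioning
G28 ; home
; layer 1
G0 Z1.000
G0 X0.000 Y0.000
G1 X27.000 Y0.000
G1 X27.000 Y15.833
G1 X0.000 Y15.833
G1 X0.000 Y0.000
; layer 2
G0 Z2.000
G0 X0.000 Y0.000
G1 X27.000 Y0.000
G1 X27.000 Y12.667
G1 X0.000 Y12.667
G1 X0.000 Y0.000
; layer 3
G0 Z3.000
G0 X0.000 Y0.000
G1 X27.000 Y0.000
G1 X27.000 Y9.500
G1 X0.000 Y9.500
G1 X0.000 Y0.000
; layer 4
G0 Z4.000
G0 X0.000 Y0.000
G1 X27.000 Y0.000
G1 X27.000 Y6.333
G1 X0.000 Y6.333
G1 X0.000 Y0.000
; layer 5
G0 Z5.000
G0 X0.000 Y0.000
G1 X27.000 Y0.000
G1 X27.000 Y3.167
G1 X0.000 Y3.167
G1 X0.000 Y0.000
M2 ; end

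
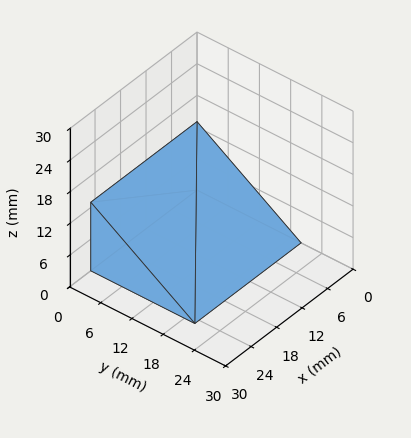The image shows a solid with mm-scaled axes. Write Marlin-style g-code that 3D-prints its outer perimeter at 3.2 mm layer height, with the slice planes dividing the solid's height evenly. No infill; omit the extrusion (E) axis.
Reading the render: the shape is a wedge (ramp): 25 × 20 mm base, rising to 13 mm along the y=0 edge and sloping linearly to z=0 at y=20 (dimensions read to the nearest mm from the axis ticks). For the g-code, the solid's height is divided into equal slices at the stated Δz and each level perimeter traced with G1 moves after a G0 lift.

; perimeter-only toolpath
G21 ; units = mm
G90 ; absolute positioning
G28 ; home
; layer 1
G0 Z3.2
G0 X0.0 Y0.0
G1 X25.0 Y0.0
G1 X25.0 Y15.0
G1 X0.0 Y15.0
G1 X0.0 Y0.0
; layer 2
G0 Z6.5
G0 X0.0 Y0.0
G1 X25.0 Y0.0
G1 X25.0 Y10.0
G1 X0.0 Y10.0
G1 X0.0 Y0.0
; layer 3
G0 Z9.8
G0 X0.0 Y0.0
G1 X25.0 Y0.0
G1 X25.0 Y5.0
G1 X0.0 Y5.0
G1 X0.0 Y0.0
M2 ; end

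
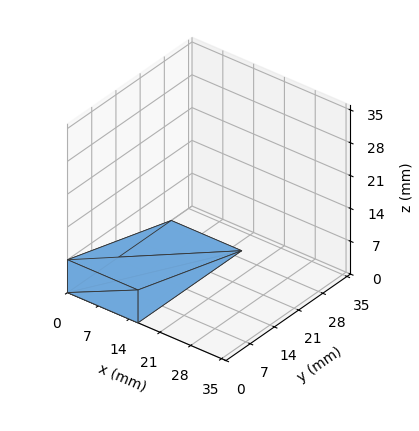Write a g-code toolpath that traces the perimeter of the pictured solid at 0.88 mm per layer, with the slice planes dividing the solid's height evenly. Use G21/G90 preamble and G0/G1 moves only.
Reading the render: the shape is a wedge (ramp): 16 × 30 mm base, rising to 7 mm along the y=0 edge and sloping linearly to z=0 at y=30 (dimensions read to the nearest mm from the axis ticks). For the g-code, the solid's height is divided into equal slices at the stated Δz and each level perimeter traced with G1 moves after a G0 lift.

; perimeter-only toolpath
G21 ; units = mm
G90 ; absolute positioning
G28 ; home
; layer 1
G0 Z0.88
G0 X0.00 Y0.00
G1 X16.00 Y0.00
G1 X16.00 Y26.25
G1 X0.00 Y26.25
G1 X0.00 Y0.00
; layer 2
G0 Z1.75
G0 X0.00 Y0.00
G1 X16.00 Y0.00
G1 X16.00 Y22.50
G1 X0.00 Y22.50
G1 X0.00 Y0.00
; layer 3
G0 Z2.62
G0 X0.00 Y0.00
G1 X16.00 Y0.00
G1 X16.00 Y18.75
G1 X0.00 Y18.75
G1 X0.00 Y0.00
; layer 4
G0 Z3.50
G0 X0.00 Y0.00
G1 X16.00 Y0.00
G1 X16.00 Y15.00
G1 X0.00 Y15.00
G1 X0.00 Y0.00
; layer 5
G0 Z4.38
G0 X0.00 Y0.00
G1 X16.00 Y0.00
G1 X16.00 Y11.25
G1 X0.00 Y11.25
G1 X0.00 Y0.00
; layer 6
G0 Z5.25
G0 X0.00 Y0.00
G1 X16.00 Y0.00
G1 X16.00 Y7.50
G1 X0.00 Y7.50
G1 X0.00 Y0.00
; layer 7
G0 Z6.12
G0 X0.00 Y0.00
G1 X16.00 Y0.00
G1 X16.00 Y3.75
G1 X0.00 Y3.75
G1 X0.00 Y0.00
M2 ; end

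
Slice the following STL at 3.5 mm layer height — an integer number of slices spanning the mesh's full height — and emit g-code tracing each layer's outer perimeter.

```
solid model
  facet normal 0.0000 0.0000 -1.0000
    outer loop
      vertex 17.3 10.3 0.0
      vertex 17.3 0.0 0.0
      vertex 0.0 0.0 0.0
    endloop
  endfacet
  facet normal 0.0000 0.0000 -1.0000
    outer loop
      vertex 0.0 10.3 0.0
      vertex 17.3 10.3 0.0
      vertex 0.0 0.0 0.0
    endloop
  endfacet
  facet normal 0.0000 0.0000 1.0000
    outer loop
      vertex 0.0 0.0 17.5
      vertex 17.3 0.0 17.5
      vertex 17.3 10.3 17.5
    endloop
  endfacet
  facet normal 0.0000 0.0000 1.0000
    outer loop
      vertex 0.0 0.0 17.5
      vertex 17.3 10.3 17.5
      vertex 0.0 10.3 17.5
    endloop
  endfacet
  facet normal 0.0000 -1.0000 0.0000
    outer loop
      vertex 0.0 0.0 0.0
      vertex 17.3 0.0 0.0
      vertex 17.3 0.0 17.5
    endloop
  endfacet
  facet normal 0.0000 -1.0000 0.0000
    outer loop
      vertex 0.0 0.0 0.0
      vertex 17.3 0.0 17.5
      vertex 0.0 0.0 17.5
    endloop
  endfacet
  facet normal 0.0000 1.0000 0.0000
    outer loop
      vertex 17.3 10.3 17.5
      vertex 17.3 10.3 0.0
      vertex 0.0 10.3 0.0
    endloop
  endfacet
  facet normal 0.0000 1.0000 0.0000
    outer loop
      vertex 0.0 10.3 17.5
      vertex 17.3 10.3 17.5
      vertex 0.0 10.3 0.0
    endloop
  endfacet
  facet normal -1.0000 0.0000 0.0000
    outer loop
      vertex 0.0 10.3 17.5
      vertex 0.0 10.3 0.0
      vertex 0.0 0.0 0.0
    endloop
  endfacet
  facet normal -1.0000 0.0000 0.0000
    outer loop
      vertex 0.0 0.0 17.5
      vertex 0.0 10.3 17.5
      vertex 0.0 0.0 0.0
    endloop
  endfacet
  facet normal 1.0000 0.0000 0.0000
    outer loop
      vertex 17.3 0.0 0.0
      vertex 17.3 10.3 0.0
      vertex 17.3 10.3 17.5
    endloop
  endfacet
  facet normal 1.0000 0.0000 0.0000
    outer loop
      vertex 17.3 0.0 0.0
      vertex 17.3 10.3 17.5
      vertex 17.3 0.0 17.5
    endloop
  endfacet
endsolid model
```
; perimeter-only toolpath
G21 ; units = mm
G90 ; absolute positioning
G28 ; home
; layer 1
G0 Z3.5
G0 X0.0 Y0.0
G1 X17.3 Y0.0
G1 X17.3 Y10.3
G1 X0.0 Y10.3
G1 X0.0 Y0.0
; layer 2
G0 Z7.0
G0 X0.0 Y0.0
G1 X17.3 Y0.0
G1 X17.3 Y10.3
G1 X0.0 Y10.3
G1 X0.0 Y0.0
; layer 3
G0 Z10.5
G0 X0.0 Y0.0
G1 X17.3 Y0.0
G1 X17.3 Y10.3
G1 X0.0 Y10.3
G1 X0.0 Y0.0
; layer 4
G0 Z14.0
G0 X0.0 Y0.0
G1 X17.3 Y0.0
G1 X17.3 Y10.3
G1 X0.0 Y10.3
G1 X0.0 Y0.0
; layer 5
G0 Z17.5
G0 X0.0 Y0.0
G1 X17.3 Y0.0
G1 X17.3 Y10.3
G1 X0.0 Y10.3
G1 X0.0 Y0.0
M2 ; end

The solid is a rectangular box, roughly 17.3 × 10.3 mm footprint and 17.5 mm tall. Slicing at Δz = 3.5 mm — 5 equal slices spanning the solid's height, so layer i sits at z = i·h/5 — gives 5 non-empty perimeters. Each is a 4-segment closed polygon; G0 lifts to the layer z and rapids to the start vertex, then G1 traces the edges.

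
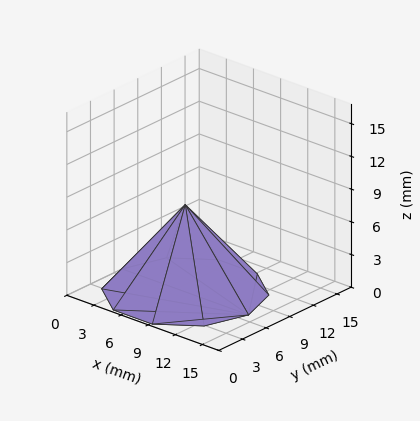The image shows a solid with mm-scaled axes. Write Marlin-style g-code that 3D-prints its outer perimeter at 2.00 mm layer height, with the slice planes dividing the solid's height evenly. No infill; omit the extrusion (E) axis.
Reading the render: the shape is a regular 10-sided pyramid, base circumscribed radius ≈ 7 mm, apex at z ≈ 8 mm (dimensions read to the nearest mm from the axis ticks). For the g-code, the solid's height is divided into equal slices at the stated Δz and each level perimeter traced with G1 moves after a G0 lift.

; perimeter-only toolpath
G21 ; units = mm
G90 ; absolute positioning
G28 ; home
; layer 1
G0 Z2.00
G0 X12.25 Y7.00
G1 X11.25 Y10.08
G1 X8.62 Y12.00
G1 X5.38 Y12.00
G1 X2.75 Y10.08
G1 X1.75 Y7.00
G1 X2.75 Y3.92
G1 X5.38 Y2.00
G1 X8.62 Y2.00
G1 X11.25 Y3.92
G1 X12.25 Y7.00
; layer 2
G0 Z4.00
G0 X10.50 Y7.00
G1 X9.83 Y9.05
G1 X8.08 Y10.33
G1 X5.92 Y10.33
G1 X4.17 Y9.05
G1 X3.50 Y7.00
G1 X4.17 Y4.95
G1 X5.92 Y3.67
G1 X8.08 Y3.67
G1 X9.83 Y4.95
G1 X10.50 Y7.00
; layer 3
G0 Z6.00
G0 X8.75 Y7.00
G1 X8.41 Y8.03
G1 X7.54 Y8.66
G1 X6.46 Y8.66
G1 X5.58 Y8.03
G1 X5.25 Y7.00
G1 X5.58 Y5.97
G1 X6.46 Y5.33
G1 X7.54 Y5.33
G1 X8.41 Y5.97
G1 X8.75 Y7.00
M2 ; end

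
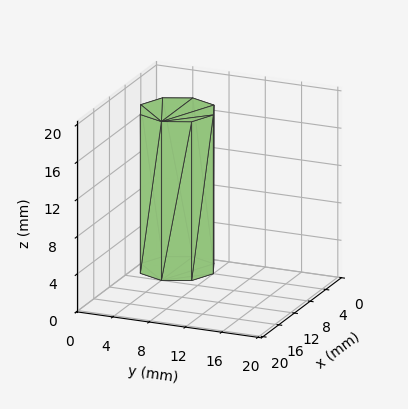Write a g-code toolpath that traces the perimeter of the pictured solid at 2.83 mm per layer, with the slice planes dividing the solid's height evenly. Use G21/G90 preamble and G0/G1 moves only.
Reading the render: the shape is a regular 8-sided prism (a cylinder approximated with 8 flat sides), circumscribed radius ≈ 4 mm, height ≈ 17 mm (dimensions read to the nearest mm from the axis ticks). For the g-code, the solid's height is divided into equal slices at the stated Δz and each level perimeter traced with G1 moves after a G0 lift.

; perimeter-only toolpath
G21 ; units = mm
G90 ; absolute positioning
G28 ; home
; layer 1
G0 Z2.83
G0 X8.00 Y4.00
G1 X6.83 Y6.83
G1 X4.00 Y8.00
G1 X1.17 Y6.83
G1 X0.00 Y4.00
G1 X1.17 Y1.17
G1 X4.00 Y0.00
G1 X6.83 Y1.17
G1 X8.00 Y4.00
; layer 2
G0 Z5.67
G0 X8.00 Y4.00
G1 X6.83 Y6.83
G1 X4.00 Y8.00
G1 X1.17 Y6.83
G1 X0.00 Y4.00
G1 X1.17 Y1.17
G1 X4.00 Y0.00
G1 X6.83 Y1.17
G1 X8.00 Y4.00
; layer 3
G0 Z8.50
G0 X8.00 Y4.00
G1 X6.83 Y6.83
G1 X4.00 Y8.00
G1 X1.17 Y6.83
G1 X0.00 Y4.00
G1 X1.17 Y1.17
G1 X4.00 Y0.00
G1 X6.83 Y1.17
G1 X8.00 Y4.00
; layer 4
G0 Z11.33
G0 X8.00 Y4.00
G1 X6.83 Y6.83
G1 X4.00 Y8.00
G1 X1.17 Y6.83
G1 X0.00 Y4.00
G1 X1.17 Y1.17
G1 X4.00 Y0.00
G1 X6.83 Y1.17
G1 X8.00 Y4.00
; layer 5
G0 Z14.17
G0 X8.00 Y4.00
G1 X6.83 Y6.83
G1 X4.00 Y8.00
G1 X1.17 Y6.83
G1 X0.00 Y4.00
G1 X1.17 Y1.17
G1 X4.00 Y0.00
G1 X6.83 Y1.17
G1 X8.00 Y4.00
; layer 6
G0 Z17.00
G0 X8.00 Y4.00
G1 X6.83 Y6.83
G1 X4.00 Y8.00
G1 X1.17 Y6.83
G1 X0.00 Y4.00
G1 X1.17 Y1.17
G1 X4.00 Y0.00
G1 X6.83 Y1.17
G1 X8.00 Y4.00
M2 ; end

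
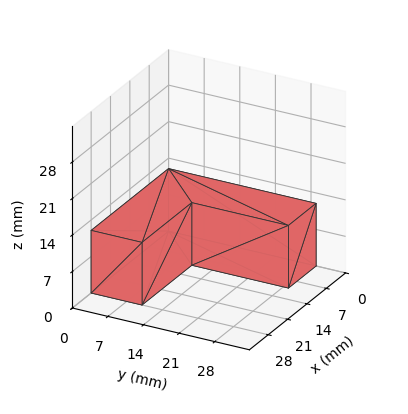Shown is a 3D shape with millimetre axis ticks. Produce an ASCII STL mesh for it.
Reading the render: the shape is an L-shaped prism: outer 28 × 29 mm, arm thicknesses ≈ 10 mm (horizontal) and 10 mm (vertical), extruded 12 mm in z (dimensions read to the nearest mm from the axis ticks). For the STL, each face is triangulated and given an outward normal.

solid part
  facet normal 0.0000 0.0000 -1.0000
    outer loop
      vertex 28.0 10.0 0.0
      vertex 28.0 0.0 0.0
      vertex 0.0 0.0 0.0
    endloop
  endfacet
  facet normal 0.0000 0.0000 -1.0000
    outer loop
      vertex 10.0 10.0 0.0
      vertex 28.0 10.0 0.0
      vertex 0.0 0.0 0.0
    endloop
  endfacet
  facet normal 0.0000 0.0000 -1.0000
    outer loop
      vertex 10.0 29.0 0.0
      vertex 10.0 10.0 0.0
      vertex 0.0 0.0 0.0
    endloop
  endfacet
  facet normal 0.0000 0.0000 -1.0000
    outer loop
      vertex 0.0 29.0 0.0
      vertex 10.0 29.0 0.0
      vertex 0.0 0.0 0.0
    endloop
  endfacet
  facet normal 0.0000 0.0000 1.0000
    outer loop
      vertex 0.0 0.0 12.0
      vertex 28.0 0.0 12.0
      vertex 28.0 10.0 12.0
    endloop
  endfacet
  facet normal 0.0000 0.0000 1.0000
    outer loop
      vertex 0.0 0.0 12.0
      vertex 28.0 10.0 12.0
      vertex 10.0 10.0 12.0
    endloop
  endfacet
  facet normal 0.0000 0.0000 1.0000
    outer loop
      vertex 0.0 0.0 12.0
      vertex 10.0 10.0 12.0
      vertex 10.0 29.0 12.0
    endloop
  endfacet
  facet normal 0.0000 0.0000 1.0000
    outer loop
      vertex 0.0 0.0 12.0
      vertex 10.0 29.0 12.0
      vertex 0.0 29.0 12.0
    endloop
  endfacet
  facet normal 0.0000 -1.0000 0.0000
    outer loop
      vertex 0.0 0.0 0.0
      vertex 28.0 0.0 0.0
      vertex 28.0 0.0 12.0
    endloop
  endfacet
  facet normal 0.0000 -1.0000 0.0000
    outer loop
      vertex 0.0 0.0 0.0
      vertex 28.0 0.0 12.0
      vertex 0.0 0.0 12.0
    endloop
  endfacet
  facet normal 1.0000 0.0000 0.0000
    outer loop
      vertex 28.0 0.0 0.0
      vertex 28.0 10.0 0.0
      vertex 28.0 10.0 12.0
    endloop
  endfacet
  facet normal 1.0000 0.0000 0.0000
    outer loop
      vertex 28.0 0.0 0.0
      vertex 28.0 10.0 12.0
      vertex 28.0 0.0 12.0
    endloop
  endfacet
  facet normal 0.0000 1.0000 0.0000
    outer loop
      vertex 28.0 10.0 0.0
      vertex 10.0 10.0 0.0
      vertex 10.0 10.0 12.0
    endloop
  endfacet
  facet normal 0.0000 1.0000 0.0000
    outer loop
      vertex 28.0 10.0 0.0
      vertex 10.0 10.0 12.0
      vertex 28.0 10.0 12.0
    endloop
  endfacet
  facet normal 1.0000 0.0000 0.0000
    outer loop
      vertex 10.0 10.0 0.0
      vertex 10.0 29.0 0.0
      vertex 10.0 29.0 12.0
    endloop
  endfacet
  facet normal 1.0000 0.0000 0.0000
    outer loop
      vertex 10.0 10.0 0.0
      vertex 10.0 29.0 12.0
      vertex 10.0 10.0 12.0
    endloop
  endfacet
  facet normal 0.0000 1.0000 0.0000
    outer loop
      vertex 10.0 29.0 0.0
      vertex 0.0 29.0 0.0
      vertex 0.0 29.0 12.0
    endloop
  endfacet
  facet normal 0.0000 1.0000 0.0000
    outer loop
      vertex 10.0 29.0 0.0
      vertex 0.0 29.0 12.0
      vertex 10.0 29.0 12.0
    endloop
  endfacet
  facet normal -1.0000 0.0000 0.0000
    outer loop
      vertex 0.0 29.0 0.0
      vertex 0.0 0.0 0.0
      vertex 0.0 0.0 12.0
    endloop
  endfacet
  facet normal -1.0000 0.0000 0.0000
    outer loop
      vertex 0.0 29.0 0.0
      vertex 0.0 0.0 12.0
      vertex 0.0 29.0 12.0
    endloop
  endfacet
endsolid part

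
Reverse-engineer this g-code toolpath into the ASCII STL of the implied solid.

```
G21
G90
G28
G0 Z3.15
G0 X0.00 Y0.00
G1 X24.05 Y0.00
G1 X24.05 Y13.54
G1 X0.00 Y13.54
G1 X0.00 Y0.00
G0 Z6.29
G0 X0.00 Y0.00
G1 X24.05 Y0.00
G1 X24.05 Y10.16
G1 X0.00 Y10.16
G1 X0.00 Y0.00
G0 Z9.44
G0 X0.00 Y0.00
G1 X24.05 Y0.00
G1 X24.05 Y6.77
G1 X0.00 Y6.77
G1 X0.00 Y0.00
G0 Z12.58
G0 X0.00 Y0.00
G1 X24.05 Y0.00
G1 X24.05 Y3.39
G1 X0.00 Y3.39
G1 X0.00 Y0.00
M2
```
solid part
  facet normal 0.0000 0.0000 -1.0000
    outer loop
      vertex 24.05 16.93 0.00
      vertex 24.05 0.00 0.00
      vertex 0.00 0.00 0.00
    endloop
  endfacet
  facet normal 0.0000 0.0000 -1.0000
    outer loop
      vertex 0.00 16.93 0.00
      vertex 24.05 16.93 0.00
      vertex 0.00 0.00 0.00
    endloop
  endfacet
  facet normal 0.0000 -1.0000 0.0000
    outer loop
      vertex 0.00 0.00 0.00
      vertex 24.05 0.00 0.00
      vertex 24.05 0.00 15.73
    endloop
  endfacet
  facet normal 0.0000 -1.0000 0.0000
    outer loop
      vertex 0.00 0.00 0.00
      vertex 24.05 0.00 15.73
      vertex 0.00 0.00 15.73
    endloop
  endfacet
  facet normal 0.0000 0.6807 0.7326
    outer loop
      vertex 0.00 0.00 15.73
      vertex 24.05 0.00 15.73
      vertex 24.05 16.93 0.00
    endloop
  endfacet
  facet normal 0.0000 0.6807 0.7326
    outer loop
      vertex 0.00 0.00 15.73
      vertex 24.05 16.93 0.00
      vertex 0.00 16.93 0.00
    endloop
  endfacet
  facet normal -1.0000 0.0000 0.0000
    outer loop
      vertex 0.00 0.00 15.73
      vertex 0.00 16.93 0.00
      vertex 0.00 0.00 0.00
    endloop
  endfacet
  facet normal 1.0000 0.0000 0.0000
    outer loop
      vertex 24.05 0.00 0.00
      vertex 24.05 16.93 0.00
      vertex 24.05 0.00 15.73
    endloop
  endfacet
endsolid part

The G0 Z moves step by Δz≈3.15 mm. The G1 loops shrink linearly with z, so the solid tapers from its base footprint up to z≈15.7. Closing with a flat bottom cap and the tapered top and triangulating gives 8 facets — a wedge (ramp): 24.1 × 16.9 mm base, rising to 15.7 mm along the y=0 edge and sloping linearly to z=0 at y=16.9.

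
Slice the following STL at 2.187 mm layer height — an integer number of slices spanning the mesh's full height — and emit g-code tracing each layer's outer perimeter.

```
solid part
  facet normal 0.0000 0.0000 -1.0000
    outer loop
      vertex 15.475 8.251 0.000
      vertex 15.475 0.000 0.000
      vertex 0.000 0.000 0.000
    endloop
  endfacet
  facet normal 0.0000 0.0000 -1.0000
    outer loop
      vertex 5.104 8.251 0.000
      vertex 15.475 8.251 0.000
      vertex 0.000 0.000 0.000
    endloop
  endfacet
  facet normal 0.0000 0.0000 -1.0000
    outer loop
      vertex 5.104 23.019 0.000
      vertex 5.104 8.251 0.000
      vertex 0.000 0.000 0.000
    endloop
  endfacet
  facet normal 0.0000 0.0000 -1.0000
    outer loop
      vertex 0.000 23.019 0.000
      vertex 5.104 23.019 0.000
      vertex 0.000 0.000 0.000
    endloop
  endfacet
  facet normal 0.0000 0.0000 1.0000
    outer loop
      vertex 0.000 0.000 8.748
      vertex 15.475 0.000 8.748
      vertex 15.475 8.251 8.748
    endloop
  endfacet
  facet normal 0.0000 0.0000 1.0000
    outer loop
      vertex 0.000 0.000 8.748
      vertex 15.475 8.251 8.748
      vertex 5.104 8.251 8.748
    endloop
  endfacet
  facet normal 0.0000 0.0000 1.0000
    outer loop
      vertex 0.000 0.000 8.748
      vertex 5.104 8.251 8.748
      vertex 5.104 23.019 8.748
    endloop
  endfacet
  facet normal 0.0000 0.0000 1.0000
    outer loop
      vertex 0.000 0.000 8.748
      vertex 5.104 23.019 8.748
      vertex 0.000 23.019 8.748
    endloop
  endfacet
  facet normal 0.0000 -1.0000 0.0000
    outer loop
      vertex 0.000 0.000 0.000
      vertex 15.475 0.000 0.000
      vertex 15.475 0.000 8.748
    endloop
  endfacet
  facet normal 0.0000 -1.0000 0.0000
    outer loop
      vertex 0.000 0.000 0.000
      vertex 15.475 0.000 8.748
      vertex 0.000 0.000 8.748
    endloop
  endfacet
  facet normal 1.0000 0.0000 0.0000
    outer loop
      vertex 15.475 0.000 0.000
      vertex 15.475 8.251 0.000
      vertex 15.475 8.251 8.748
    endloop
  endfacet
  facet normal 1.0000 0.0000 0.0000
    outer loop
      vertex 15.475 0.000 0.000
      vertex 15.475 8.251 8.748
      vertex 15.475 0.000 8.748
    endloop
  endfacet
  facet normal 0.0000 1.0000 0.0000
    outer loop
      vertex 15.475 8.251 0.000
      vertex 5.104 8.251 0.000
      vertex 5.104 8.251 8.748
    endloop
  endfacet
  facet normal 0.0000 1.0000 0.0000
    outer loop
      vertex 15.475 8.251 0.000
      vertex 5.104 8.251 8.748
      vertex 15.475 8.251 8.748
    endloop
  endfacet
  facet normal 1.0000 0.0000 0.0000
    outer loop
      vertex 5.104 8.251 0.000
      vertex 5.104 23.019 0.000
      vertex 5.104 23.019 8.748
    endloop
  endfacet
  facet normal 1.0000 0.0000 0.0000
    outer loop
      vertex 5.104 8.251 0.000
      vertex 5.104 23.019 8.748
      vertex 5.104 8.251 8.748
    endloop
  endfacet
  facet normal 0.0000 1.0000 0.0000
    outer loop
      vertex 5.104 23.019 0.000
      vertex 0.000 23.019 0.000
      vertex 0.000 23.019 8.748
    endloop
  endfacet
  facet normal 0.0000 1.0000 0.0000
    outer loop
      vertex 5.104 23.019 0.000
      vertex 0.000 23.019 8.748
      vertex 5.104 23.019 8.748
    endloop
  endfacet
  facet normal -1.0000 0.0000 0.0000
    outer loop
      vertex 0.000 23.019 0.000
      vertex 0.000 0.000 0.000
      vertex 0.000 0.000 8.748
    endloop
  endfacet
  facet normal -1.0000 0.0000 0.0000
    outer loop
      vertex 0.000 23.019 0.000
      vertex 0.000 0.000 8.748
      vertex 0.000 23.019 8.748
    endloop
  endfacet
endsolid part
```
; perimeter-only toolpath
G21 ; units = mm
G90 ; absolute positioning
G28 ; home
; layer 1
G0 Z2.187
G0 X0.000 Y0.000
G1 X15.475 Y0.000
G1 X15.475 Y8.251
G1 X5.104 Y8.251
G1 X5.104 Y23.019
G1 X0.000 Y23.019
G1 X0.000 Y0.000
; layer 2
G0 Z4.374
G0 X0.000 Y0.000
G1 X15.475 Y0.000
G1 X15.475 Y8.251
G1 X5.104 Y8.251
G1 X5.104 Y23.019
G1 X0.000 Y23.019
G1 X0.000 Y0.000
; layer 3
G0 Z6.561
G0 X0.000 Y0.000
G1 X15.475 Y0.000
G1 X15.475 Y8.251
G1 X5.104 Y8.251
G1 X5.104 Y23.019
G1 X0.000 Y23.019
G1 X0.000 Y0.000
; layer 4
G0 Z8.748
G0 X0.000 Y0.000
G1 X15.475 Y0.000
G1 X15.475 Y8.251
G1 X5.104 Y8.251
G1 X5.104 Y23.019
G1 X0.000 Y23.019
G1 X0.000 Y0.000
M2 ; end

The solid is an L-shaped prism: outer 15.5 × 23 mm, arm thicknesses ≈ 8.25 mm (horizontal) and 5.1 mm (vertical), extruded 8.75 mm in z. Slicing at Δz = 2.187 mm — 4 equal slices spanning the solid's height, so layer i sits at z = i·h/4 — gives 4 non-empty perimeters. Each is a 6-segment closed polygon; G0 lifts to the layer z and rapids to the start vertex, then G1 traces the edges.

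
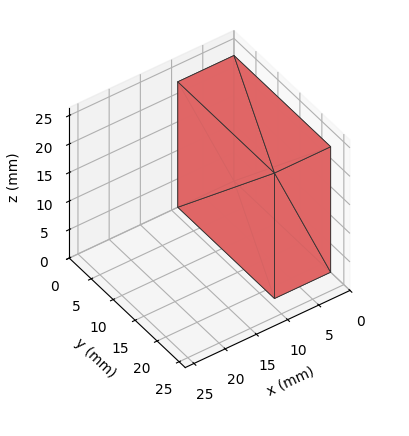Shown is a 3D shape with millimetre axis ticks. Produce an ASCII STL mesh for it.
Reading the render: the shape is a rectangular box, roughly 9 × 22 mm footprint and 22 mm tall (dimensions read to the nearest mm from the axis ticks). For the STL, each face is triangulated and given an outward normal.

solid part
  facet normal 0.0000 0.0000 -1.0000
    outer loop
      vertex 9.000 22.000 0.000
      vertex 9.000 0.000 0.000
      vertex 0.000 0.000 0.000
    endloop
  endfacet
  facet normal 0.0000 0.0000 -1.0000
    outer loop
      vertex 0.000 22.000 0.000
      vertex 9.000 22.000 0.000
      vertex 0.000 0.000 0.000
    endloop
  endfacet
  facet normal 0.0000 0.0000 1.0000
    outer loop
      vertex 0.000 0.000 22.000
      vertex 9.000 0.000 22.000
      vertex 9.000 22.000 22.000
    endloop
  endfacet
  facet normal 0.0000 0.0000 1.0000
    outer loop
      vertex 0.000 0.000 22.000
      vertex 9.000 22.000 22.000
      vertex 0.000 22.000 22.000
    endloop
  endfacet
  facet normal 0.0000 -1.0000 0.0000
    outer loop
      vertex 0.000 0.000 0.000
      vertex 9.000 0.000 0.000
      vertex 9.000 0.000 22.000
    endloop
  endfacet
  facet normal 0.0000 -1.0000 0.0000
    outer loop
      vertex 0.000 0.000 0.000
      vertex 9.000 0.000 22.000
      vertex 0.000 0.000 22.000
    endloop
  endfacet
  facet normal 0.0000 1.0000 0.0000
    outer loop
      vertex 9.000 22.000 22.000
      vertex 9.000 22.000 0.000
      vertex 0.000 22.000 0.000
    endloop
  endfacet
  facet normal 0.0000 1.0000 0.0000
    outer loop
      vertex 0.000 22.000 22.000
      vertex 9.000 22.000 22.000
      vertex 0.000 22.000 0.000
    endloop
  endfacet
  facet normal -1.0000 0.0000 0.0000
    outer loop
      vertex 0.000 22.000 22.000
      vertex 0.000 22.000 0.000
      vertex 0.000 0.000 0.000
    endloop
  endfacet
  facet normal -1.0000 0.0000 0.0000
    outer loop
      vertex 0.000 0.000 22.000
      vertex 0.000 22.000 22.000
      vertex 0.000 0.000 0.000
    endloop
  endfacet
  facet normal 1.0000 0.0000 0.0000
    outer loop
      vertex 9.000 0.000 0.000
      vertex 9.000 22.000 0.000
      vertex 9.000 22.000 22.000
    endloop
  endfacet
  facet normal 1.0000 0.0000 0.0000
    outer loop
      vertex 9.000 0.000 0.000
      vertex 9.000 22.000 22.000
      vertex 9.000 0.000 22.000
    endloop
  endfacet
endsolid part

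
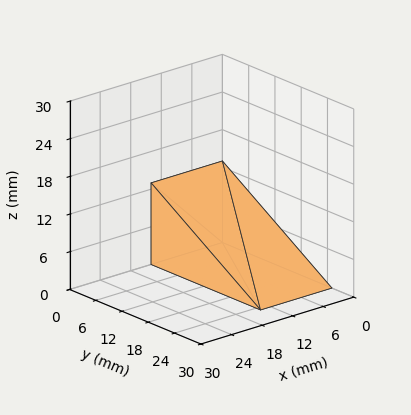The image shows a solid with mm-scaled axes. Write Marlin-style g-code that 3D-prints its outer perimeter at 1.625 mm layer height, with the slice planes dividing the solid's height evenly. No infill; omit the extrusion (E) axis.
Reading the render: the shape is a wedge (ramp): 14 × 25 mm base, rising to 13 mm along the y=0 edge and sloping linearly to z=0 at y=25 (dimensions read to the nearest mm from the axis ticks). For the g-code, the solid's height is divided into equal slices at the stated Δz and each level perimeter traced with G1 moves after a G0 lift.

; perimeter-only toolpath
G21 ; units = mm
G90 ; absolute positioning
G28 ; home
; layer 1
G0 Z1.625
G0 X0.000 Y0.000
G1 X14.000 Y0.000
G1 X14.000 Y21.875
G1 X0.000 Y21.875
G1 X0.000 Y0.000
; layer 2
G0 Z3.250
G0 X0.000 Y0.000
G1 X14.000 Y0.000
G1 X14.000 Y18.750
G1 X0.000 Y18.750
G1 X0.000 Y0.000
; layer 3
G0 Z4.875
G0 X0.000 Y0.000
G1 X14.000 Y0.000
G1 X14.000 Y15.625
G1 X0.000 Y15.625
G1 X0.000 Y0.000
; layer 4
G0 Z6.500
G0 X0.000 Y0.000
G1 X14.000 Y0.000
G1 X14.000 Y12.500
G1 X0.000 Y12.500
G1 X0.000 Y0.000
; layer 5
G0 Z8.125
G0 X0.000 Y0.000
G1 X14.000 Y0.000
G1 X14.000 Y9.375
G1 X0.000 Y9.375
G1 X0.000 Y0.000
; layer 6
G0 Z9.750
G0 X0.000 Y0.000
G1 X14.000 Y0.000
G1 X14.000 Y6.250
G1 X0.000 Y6.250
G1 X0.000 Y0.000
; layer 7
G0 Z11.375
G0 X0.000 Y0.000
G1 X14.000 Y0.000
G1 X14.000 Y3.125
G1 X0.000 Y3.125
G1 X0.000 Y0.000
M2 ; end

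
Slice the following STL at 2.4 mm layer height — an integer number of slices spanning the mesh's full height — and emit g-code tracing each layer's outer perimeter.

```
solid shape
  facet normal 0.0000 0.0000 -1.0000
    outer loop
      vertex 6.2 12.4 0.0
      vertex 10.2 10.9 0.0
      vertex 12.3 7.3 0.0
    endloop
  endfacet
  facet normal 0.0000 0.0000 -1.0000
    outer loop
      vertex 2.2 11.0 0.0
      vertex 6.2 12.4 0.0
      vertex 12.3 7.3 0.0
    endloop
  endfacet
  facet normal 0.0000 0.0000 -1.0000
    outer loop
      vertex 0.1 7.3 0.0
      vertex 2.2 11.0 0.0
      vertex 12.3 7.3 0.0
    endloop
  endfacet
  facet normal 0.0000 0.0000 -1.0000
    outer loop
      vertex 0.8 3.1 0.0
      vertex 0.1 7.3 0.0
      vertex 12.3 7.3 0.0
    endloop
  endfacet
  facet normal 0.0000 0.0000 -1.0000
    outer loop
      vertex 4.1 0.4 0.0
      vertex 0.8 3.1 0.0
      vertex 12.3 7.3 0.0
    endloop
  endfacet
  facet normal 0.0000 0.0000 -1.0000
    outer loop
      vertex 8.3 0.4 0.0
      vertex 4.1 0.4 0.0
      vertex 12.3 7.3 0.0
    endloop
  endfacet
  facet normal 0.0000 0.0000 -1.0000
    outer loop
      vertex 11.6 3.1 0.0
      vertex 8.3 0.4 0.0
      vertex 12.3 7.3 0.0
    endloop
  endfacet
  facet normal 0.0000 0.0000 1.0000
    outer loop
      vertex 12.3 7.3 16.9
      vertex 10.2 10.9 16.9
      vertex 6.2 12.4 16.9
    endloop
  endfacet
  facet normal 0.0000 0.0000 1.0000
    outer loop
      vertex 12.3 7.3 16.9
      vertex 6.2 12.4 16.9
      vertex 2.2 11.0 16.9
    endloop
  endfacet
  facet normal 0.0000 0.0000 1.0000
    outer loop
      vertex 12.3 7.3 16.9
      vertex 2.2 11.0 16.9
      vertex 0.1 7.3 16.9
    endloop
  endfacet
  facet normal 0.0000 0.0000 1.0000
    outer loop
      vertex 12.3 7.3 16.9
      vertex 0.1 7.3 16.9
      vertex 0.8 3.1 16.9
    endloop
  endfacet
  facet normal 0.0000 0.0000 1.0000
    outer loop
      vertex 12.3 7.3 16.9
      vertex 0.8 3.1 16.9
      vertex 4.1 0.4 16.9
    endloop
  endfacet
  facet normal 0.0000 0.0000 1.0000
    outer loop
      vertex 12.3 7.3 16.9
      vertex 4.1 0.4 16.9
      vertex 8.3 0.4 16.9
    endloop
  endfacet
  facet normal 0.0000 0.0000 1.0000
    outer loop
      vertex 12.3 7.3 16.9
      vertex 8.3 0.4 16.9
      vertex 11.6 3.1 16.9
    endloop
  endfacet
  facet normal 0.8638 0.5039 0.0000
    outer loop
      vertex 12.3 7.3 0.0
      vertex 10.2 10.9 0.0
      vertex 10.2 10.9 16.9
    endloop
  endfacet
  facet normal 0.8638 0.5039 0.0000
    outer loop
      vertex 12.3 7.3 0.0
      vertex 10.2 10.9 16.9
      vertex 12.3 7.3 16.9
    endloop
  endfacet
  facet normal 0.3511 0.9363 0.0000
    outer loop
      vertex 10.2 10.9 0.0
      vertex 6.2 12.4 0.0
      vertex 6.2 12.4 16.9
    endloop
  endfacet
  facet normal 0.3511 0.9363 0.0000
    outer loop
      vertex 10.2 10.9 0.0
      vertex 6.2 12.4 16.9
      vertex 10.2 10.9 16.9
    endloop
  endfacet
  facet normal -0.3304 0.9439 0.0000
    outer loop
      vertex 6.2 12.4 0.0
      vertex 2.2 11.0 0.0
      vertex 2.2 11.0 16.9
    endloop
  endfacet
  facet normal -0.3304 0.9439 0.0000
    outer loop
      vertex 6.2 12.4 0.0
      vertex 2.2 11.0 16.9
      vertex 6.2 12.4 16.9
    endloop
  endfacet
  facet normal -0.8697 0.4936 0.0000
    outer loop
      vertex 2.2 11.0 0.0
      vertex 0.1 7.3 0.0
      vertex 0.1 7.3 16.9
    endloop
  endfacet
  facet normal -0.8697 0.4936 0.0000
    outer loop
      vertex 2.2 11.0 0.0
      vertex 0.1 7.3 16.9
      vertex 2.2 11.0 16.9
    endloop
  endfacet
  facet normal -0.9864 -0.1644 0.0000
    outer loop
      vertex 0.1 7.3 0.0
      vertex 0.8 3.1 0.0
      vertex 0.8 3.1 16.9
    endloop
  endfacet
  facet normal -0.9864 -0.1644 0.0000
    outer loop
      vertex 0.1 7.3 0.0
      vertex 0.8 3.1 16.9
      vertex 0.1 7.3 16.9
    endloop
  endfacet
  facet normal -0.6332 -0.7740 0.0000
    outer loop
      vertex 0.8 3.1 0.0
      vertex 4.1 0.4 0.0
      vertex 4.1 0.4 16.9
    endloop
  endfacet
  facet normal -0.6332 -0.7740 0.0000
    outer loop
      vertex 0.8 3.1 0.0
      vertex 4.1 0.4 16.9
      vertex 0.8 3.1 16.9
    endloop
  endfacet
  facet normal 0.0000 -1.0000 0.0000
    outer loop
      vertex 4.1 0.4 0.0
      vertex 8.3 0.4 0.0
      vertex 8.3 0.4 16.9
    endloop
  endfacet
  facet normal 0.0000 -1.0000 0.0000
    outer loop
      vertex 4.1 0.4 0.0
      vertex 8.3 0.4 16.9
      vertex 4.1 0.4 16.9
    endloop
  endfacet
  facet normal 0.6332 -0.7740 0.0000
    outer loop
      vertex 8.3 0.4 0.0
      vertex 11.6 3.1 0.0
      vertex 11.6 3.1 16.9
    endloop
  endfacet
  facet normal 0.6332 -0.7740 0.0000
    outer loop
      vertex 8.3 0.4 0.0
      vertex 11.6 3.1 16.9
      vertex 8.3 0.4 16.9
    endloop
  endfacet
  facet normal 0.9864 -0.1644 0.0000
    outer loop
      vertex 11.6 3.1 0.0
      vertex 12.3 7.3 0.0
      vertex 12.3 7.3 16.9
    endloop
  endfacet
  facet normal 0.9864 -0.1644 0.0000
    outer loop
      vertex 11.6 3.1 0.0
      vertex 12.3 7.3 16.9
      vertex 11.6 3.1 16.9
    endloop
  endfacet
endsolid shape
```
; perimeter-only toolpath
G21 ; units = mm
G90 ; absolute positioning
G28 ; home
; layer 1
G0 Z2.4
G0 X12.3 Y7.3
G1 X10.2 Y10.9
G1 X6.2 Y12.4
G1 X2.2 Y11.0
G1 X0.1 Y7.3
G1 X0.8 Y3.1
G1 X4.1 Y0.4
G1 X8.3 Y0.4
G1 X11.6 Y3.1
G1 X12.3 Y7.3
; layer 2
G0 Z4.8
G0 X12.3 Y7.3
G1 X10.2 Y10.9
G1 X6.2 Y12.4
G1 X2.2 Y11.0
G1 X0.1 Y7.3
G1 X0.8 Y3.1
G1 X4.1 Y0.4
G1 X8.3 Y0.4
G1 X11.6 Y3.1
G1 X12.3 Y7.3
; layer 3
G0 Z7.2
G0 X12.3 Y7.3
G1 X10.2 Y10.9
G1 X6.2 Y12.4
G1 X2.2 Y11.0
G1 X0.1 Y7.3
G1 X0.8 Y3.1
G1 X4.1 Y0.4
G1 X8.3 Y0.4
G1 X11.6 Y3.1
G1 X12.3 Y7.3
; layer 4
G0 Z9.7
G0 X12.3 Y7.3
G1 X10.2 Y10.9
G1 X6.2 Y12.4
G1 X2.2 Y11.0
G1 X0.1 Y7.3
G1 X0.8 Y3.1
G1 X4.1 Y0.4
G1 X8.3 Y0.4
G1 X11.6 Y3.1
G1 X12.3 Y7.3
; layer 5
G0 Z12.1
G0 X12.3 Y7.3
G1 X10.2 Y10.9
G1 X6.2 Y12.4
G1 X2.2 Y11.0
G1 X0.1 Y7.3
G1 X0.8 Y3.1
G1 X4.1 Y0.4
G1 X8.3 Y0.4
G1 X11.6 Y3.1
G1 X12.3 Y7.3
; layer 6
G0 Z14.5
G0 X12.3 Y7.3
G1 X10.2 Y10.9
G1 X6.2 Y12.4
G1 X2.2 Y11.0
G1 X0.1 Y7.3
G1 X0.8 Y3.1
G1 X4.1 Y0.4
G1 X8.3 Y0.4
G1 X11.6 Y3.1
G1 X12.3 Y7.3
; layer 7
G0 Z16.9
G0 X12.3 Y7.3
G1 X10.2 Y10.9
G1 X6.2 Y12.4
G1 X2.2 Y11.0
G1 X0.1 Y7.3
G1 X0.8 Y3.1
G1 X4.1 Y0.4
G1 X8.3 Y0.4
G1 X11.6 Y3.1
G1 X12.3 Y7.3
M2 ; end

The solid is a regular 9-sided prism (a cylinder approximated with 9 flat sides), circumscribed radius ≈ 6.2 mm, height ≈ 16.9 mm. Slicing at Δz = 2.4 mm — 7 equal slices spanning the solid's height, so layer i sits at z = i·h/7 — gives 7 non-empty perimeters. Each is a 9-segment closed polygon; G0 lifts to the layer z and rapids to the start vertex, then G1 traces the edges.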